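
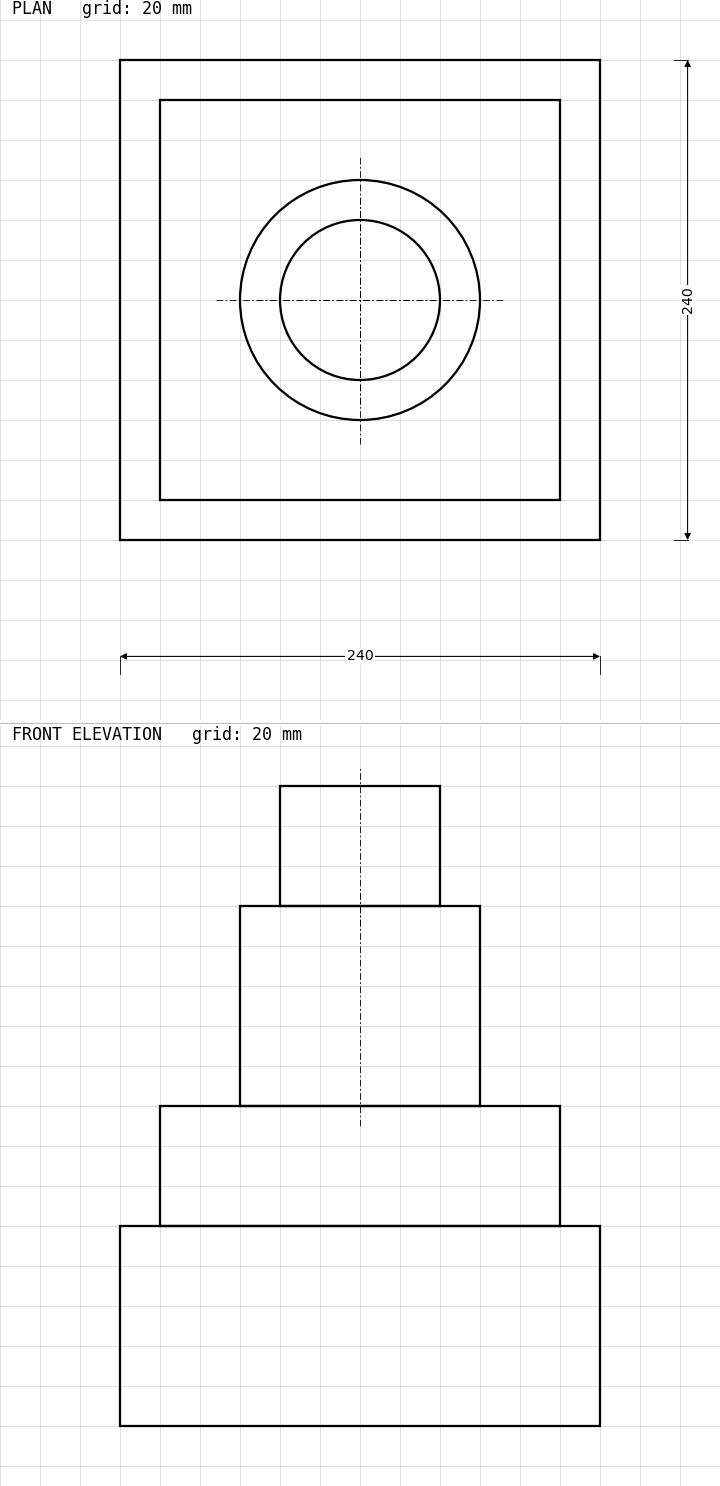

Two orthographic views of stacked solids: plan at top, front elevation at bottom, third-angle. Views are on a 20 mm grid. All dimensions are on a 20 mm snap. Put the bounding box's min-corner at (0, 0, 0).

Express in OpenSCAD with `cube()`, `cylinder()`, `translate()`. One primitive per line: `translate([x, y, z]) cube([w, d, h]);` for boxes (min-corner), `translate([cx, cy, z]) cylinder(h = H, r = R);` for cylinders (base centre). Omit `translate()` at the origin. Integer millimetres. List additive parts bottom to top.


cube([240, 240, 100]);
translate([20, 20, 100]) cube([200, 200, 60]);
translate([120, 120, 160]) cylinder(h = 100, r = 60);
translate([120, 120, 260]) cylinder(h = 60, r = 40);


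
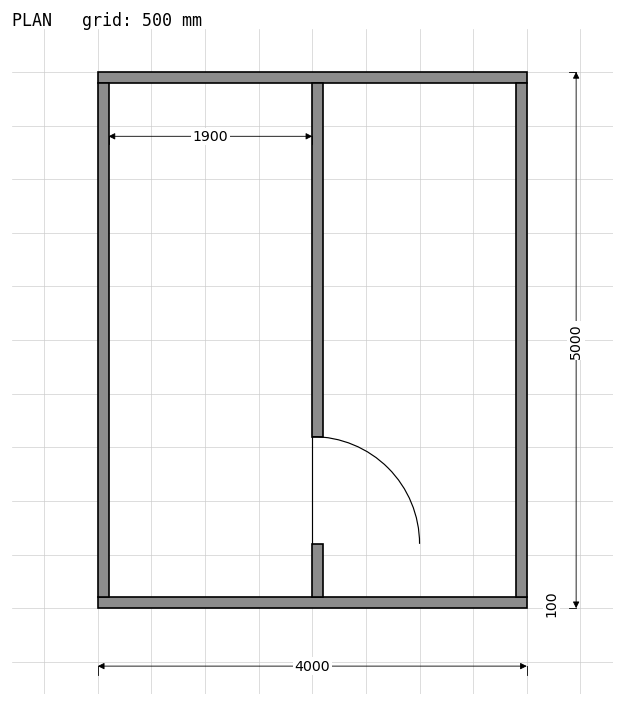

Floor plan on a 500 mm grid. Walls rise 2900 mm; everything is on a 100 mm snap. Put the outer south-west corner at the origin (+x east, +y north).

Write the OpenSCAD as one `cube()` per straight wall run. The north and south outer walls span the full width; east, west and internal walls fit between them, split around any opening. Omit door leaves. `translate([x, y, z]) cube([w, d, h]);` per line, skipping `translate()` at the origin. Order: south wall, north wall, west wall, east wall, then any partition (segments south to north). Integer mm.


cube([4000, 100, 2900]);
translate([0, 4900, 0]) cube([4000, 100, 2900]);
translate([0, 100, 0]) cube([100, 4800, 2900]);
translate([3900, 100, 0]) cube([100, 4800, 2900]);
translate([2000, 100, 0]) cube([100, 500, 2900]);
translate([2000, 1600, 0]) cube([100, 3300, 2900]);


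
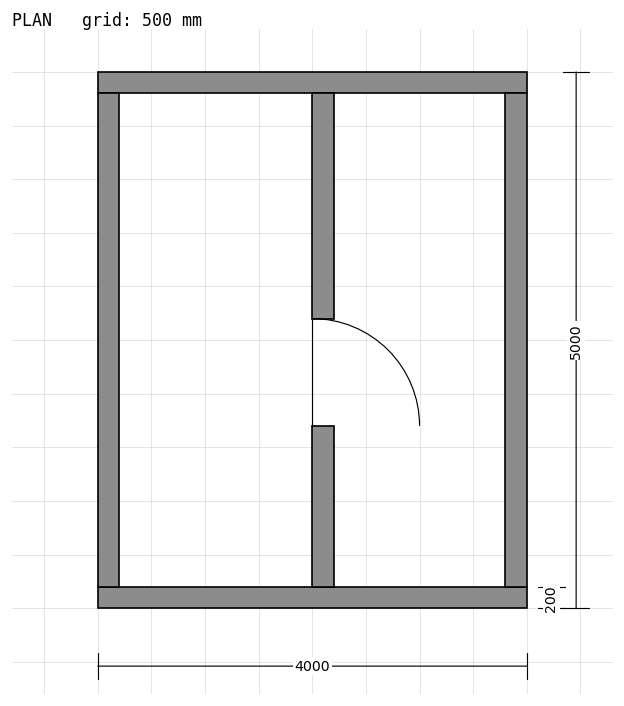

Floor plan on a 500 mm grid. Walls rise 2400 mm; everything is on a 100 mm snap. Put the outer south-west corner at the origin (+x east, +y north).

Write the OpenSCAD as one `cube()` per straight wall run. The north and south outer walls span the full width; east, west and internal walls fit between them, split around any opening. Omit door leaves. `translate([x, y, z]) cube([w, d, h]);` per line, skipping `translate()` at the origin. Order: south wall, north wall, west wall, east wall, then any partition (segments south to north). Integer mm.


cube([4000, 200, 2400]);
translate([0, 4800, 0]) cube([4000, 200, 2400]);
translate([0, 200, 0]) cube([200, 4600, 2400]);
translate([3800, 200, 0]) cube([200, 4600, 2400]);
translate([2000, 200, 0]) cube([200, 1500, 2400]);
translate([2000, 2700, 0]) cube([200, 2100, 2400]);


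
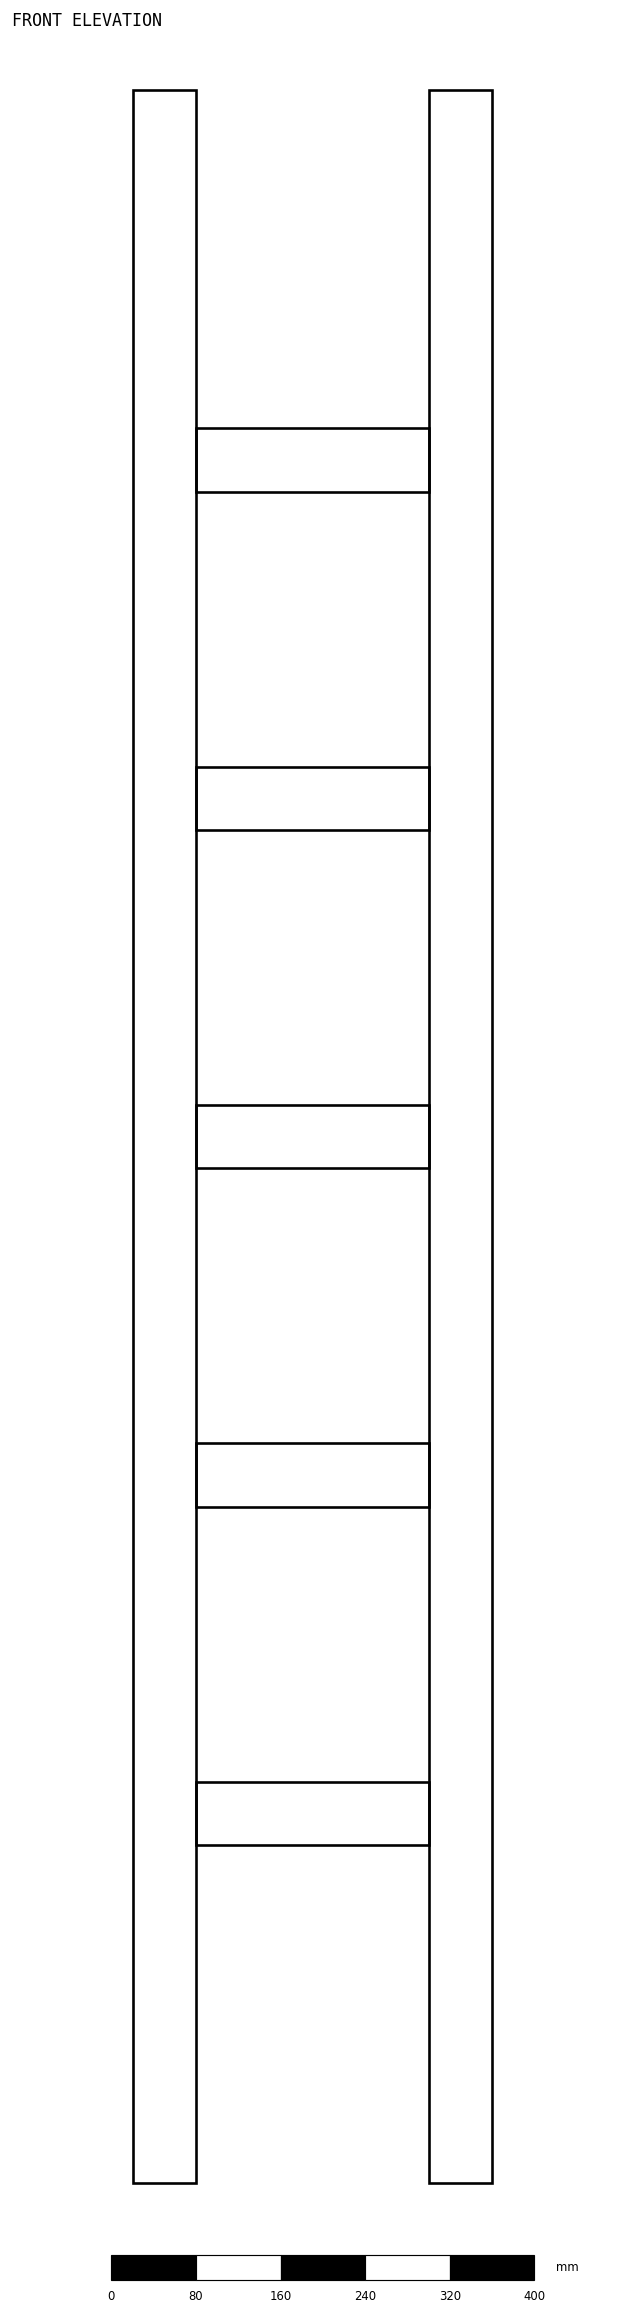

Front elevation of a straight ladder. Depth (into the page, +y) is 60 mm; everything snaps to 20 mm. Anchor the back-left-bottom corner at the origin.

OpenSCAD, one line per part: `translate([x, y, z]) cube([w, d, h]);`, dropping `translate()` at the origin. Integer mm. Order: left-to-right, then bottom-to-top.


cube([60, 60, 1980]);
translate([60, 0, 320]) cube([220, 60, 60]);
translate([60, 0, 640]) cube([220, 60, 60]);
translate([60, 0, 960]) cube([220, 60, 60]);
translate([60, 0, 1280]) cube([220, 60, 60]);
translate([60, 0, 1600]) cube([220, 60, 60]);
translate([280, 0, 0]) cube([60, 60, 1980]);


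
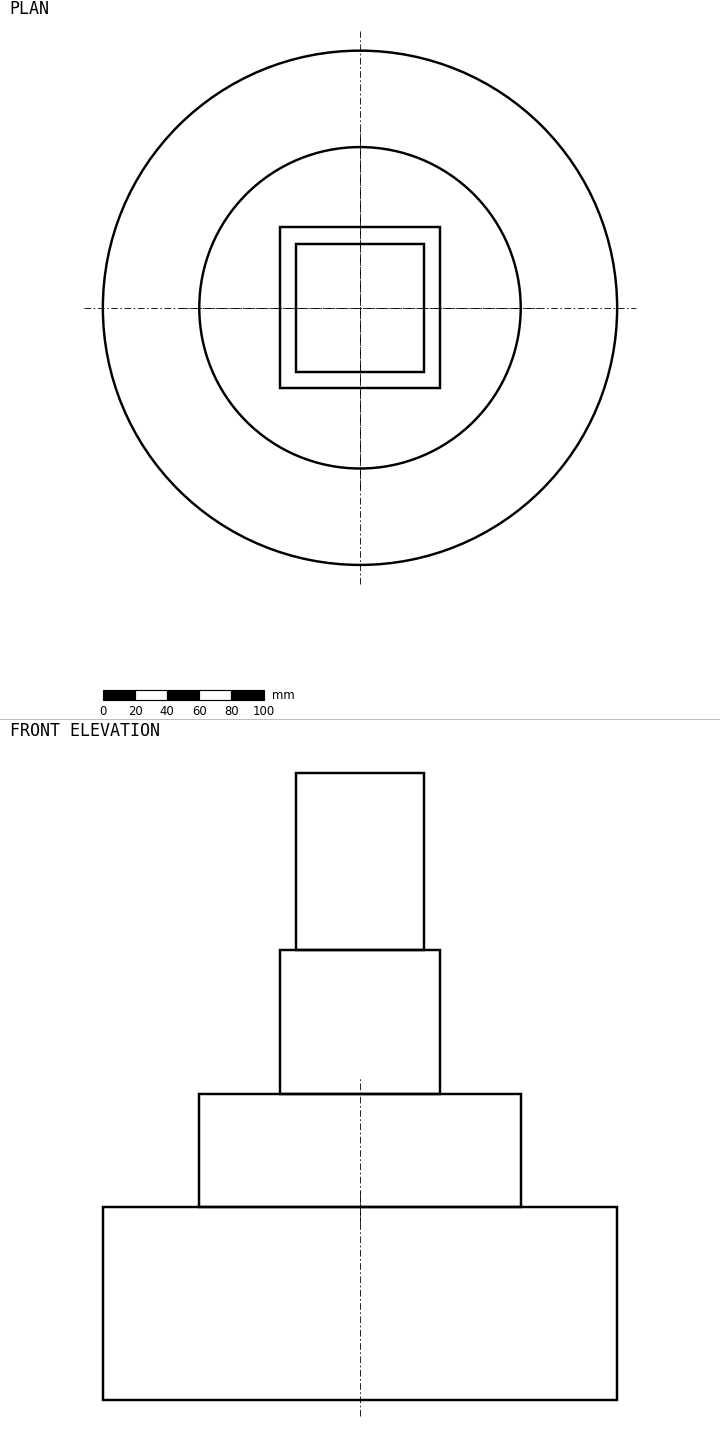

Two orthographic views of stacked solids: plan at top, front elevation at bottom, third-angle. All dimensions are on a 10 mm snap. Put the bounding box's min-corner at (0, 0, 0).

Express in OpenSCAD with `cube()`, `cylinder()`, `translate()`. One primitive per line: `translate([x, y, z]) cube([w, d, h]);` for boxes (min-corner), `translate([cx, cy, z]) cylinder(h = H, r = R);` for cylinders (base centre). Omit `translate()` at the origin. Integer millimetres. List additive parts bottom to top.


translate([160, 160, 0]) cylinder(h = 120, r = 160);
translate([160, 160, 120]) cylinder(h = 70, r = 100);
translate([110, 110, 190]) cube([100, 100, 90]);
translate([120, 120, 280]) cube([80, 80, 110]);


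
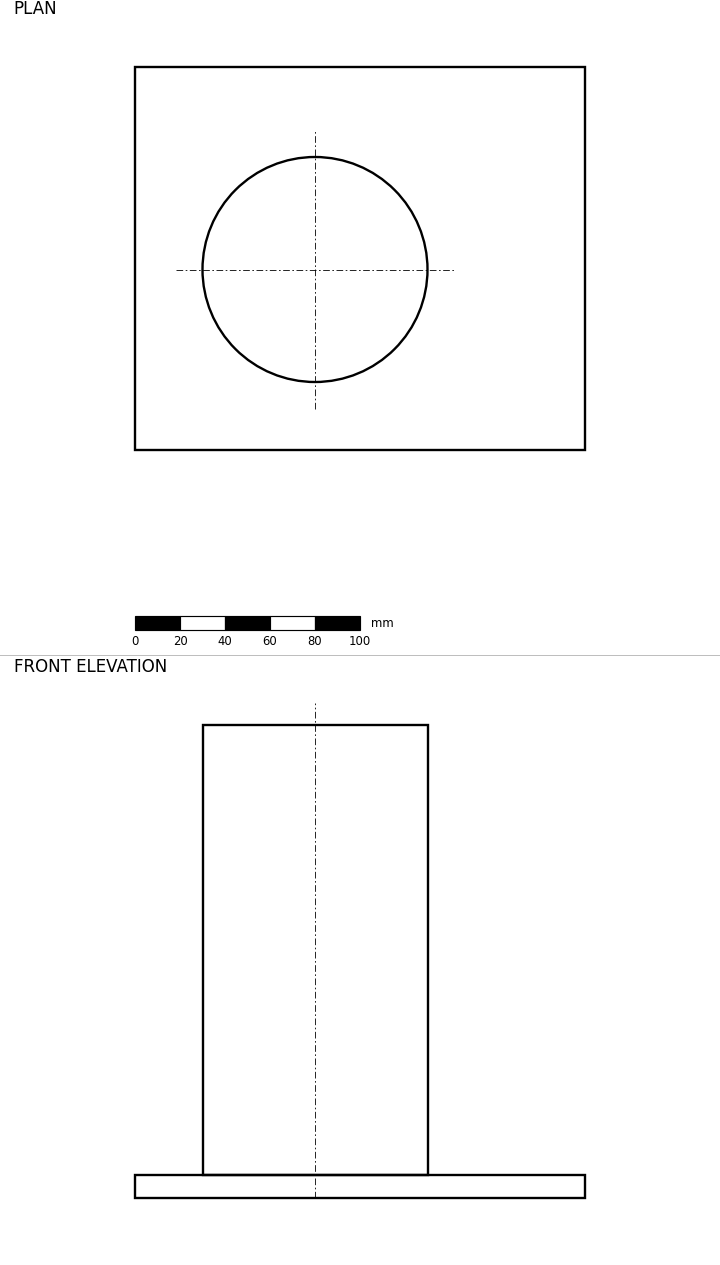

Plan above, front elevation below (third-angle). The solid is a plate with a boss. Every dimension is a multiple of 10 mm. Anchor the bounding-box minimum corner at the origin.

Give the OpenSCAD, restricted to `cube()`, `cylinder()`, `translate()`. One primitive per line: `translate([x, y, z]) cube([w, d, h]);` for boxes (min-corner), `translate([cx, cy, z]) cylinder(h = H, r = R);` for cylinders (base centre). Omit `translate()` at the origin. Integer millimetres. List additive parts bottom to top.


cube([200, 170, 10]);
translate([80, 80, 10]) cylinder(h = 200, r = 50);


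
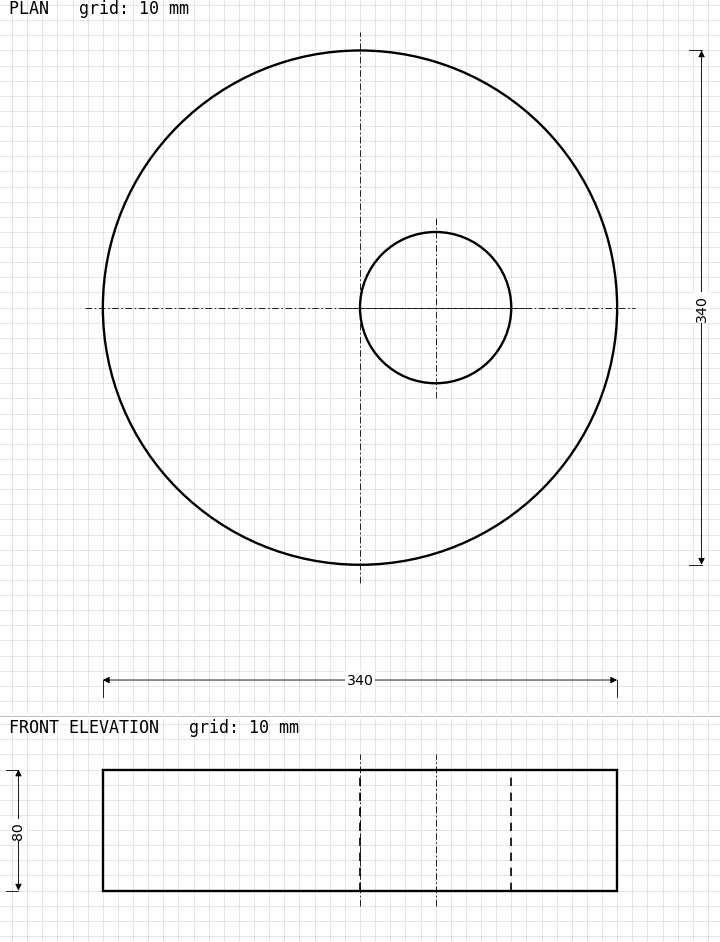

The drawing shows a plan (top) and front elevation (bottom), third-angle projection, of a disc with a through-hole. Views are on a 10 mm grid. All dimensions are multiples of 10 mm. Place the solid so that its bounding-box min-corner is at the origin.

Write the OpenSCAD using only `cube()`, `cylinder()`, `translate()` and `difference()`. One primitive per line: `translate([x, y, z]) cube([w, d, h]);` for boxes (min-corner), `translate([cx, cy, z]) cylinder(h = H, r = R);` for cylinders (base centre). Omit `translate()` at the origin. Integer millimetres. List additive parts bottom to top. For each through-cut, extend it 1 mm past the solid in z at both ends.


difference() {
  translate([170, 170, 0]) cylinder(h = 80, r = 170);
  translate([220, 170, -1]) cylinder(h = 82, r = 50);
}


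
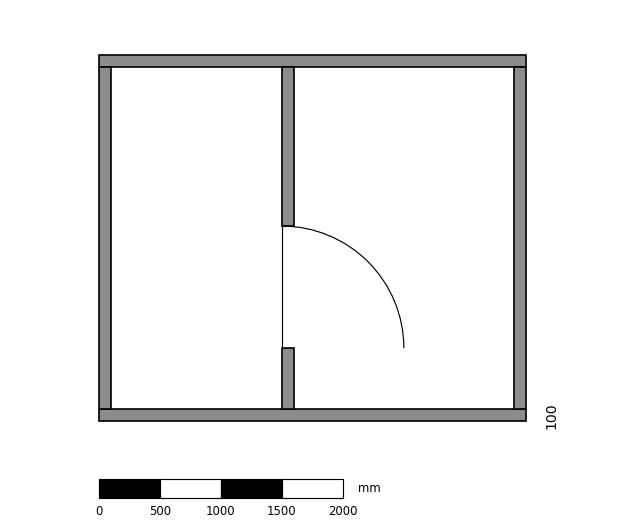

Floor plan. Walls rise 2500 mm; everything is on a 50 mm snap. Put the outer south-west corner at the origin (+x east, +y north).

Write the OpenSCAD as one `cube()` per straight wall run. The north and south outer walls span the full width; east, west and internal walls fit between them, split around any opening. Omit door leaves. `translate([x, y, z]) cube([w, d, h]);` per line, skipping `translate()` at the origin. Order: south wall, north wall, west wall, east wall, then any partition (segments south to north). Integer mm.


cube([3500, 100, 2500]);
translate([0, 2900, 0]) cube([3500, 100, 2500]);
translate([0, 100, 0]) cube([100, 2800, 2500]);
translate([3400, 100, 0]) cube([100, 2800, 2500]);
translate([1500, 100, 0]) cube([100, 500, 2500]);
translate([1500, 1600, 0]) cube([100, 1300, 2500]);


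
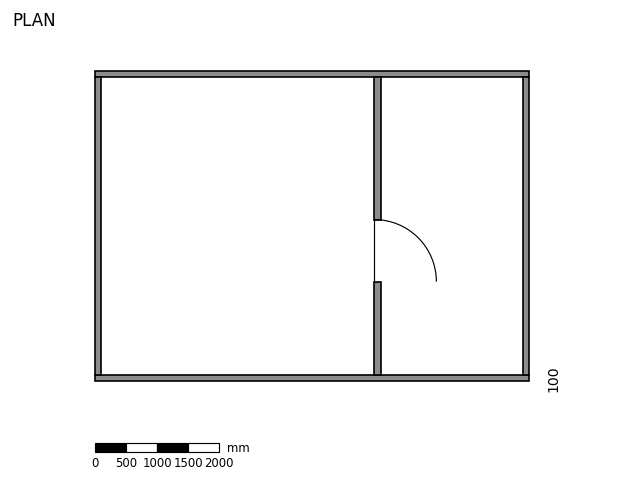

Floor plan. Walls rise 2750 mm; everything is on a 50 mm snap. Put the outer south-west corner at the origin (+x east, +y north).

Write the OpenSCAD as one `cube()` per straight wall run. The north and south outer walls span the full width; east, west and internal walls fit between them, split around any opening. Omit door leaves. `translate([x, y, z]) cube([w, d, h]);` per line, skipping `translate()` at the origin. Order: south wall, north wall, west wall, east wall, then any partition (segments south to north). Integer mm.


cube([7000, 100, 2750]);
translate([0, 4900, 0]) cube([7000, 100, 2750]);
translate([0, 100, 0]) cube([100, 4800, 2750]);
translate([6900, 100, 0]) cube([100, 4800, 2750]);
translate([4500, 100, 0]) cube([100, 1500, 2750]);
translate([4500, 2600, 0]) cube([100, 2300, 2750]);


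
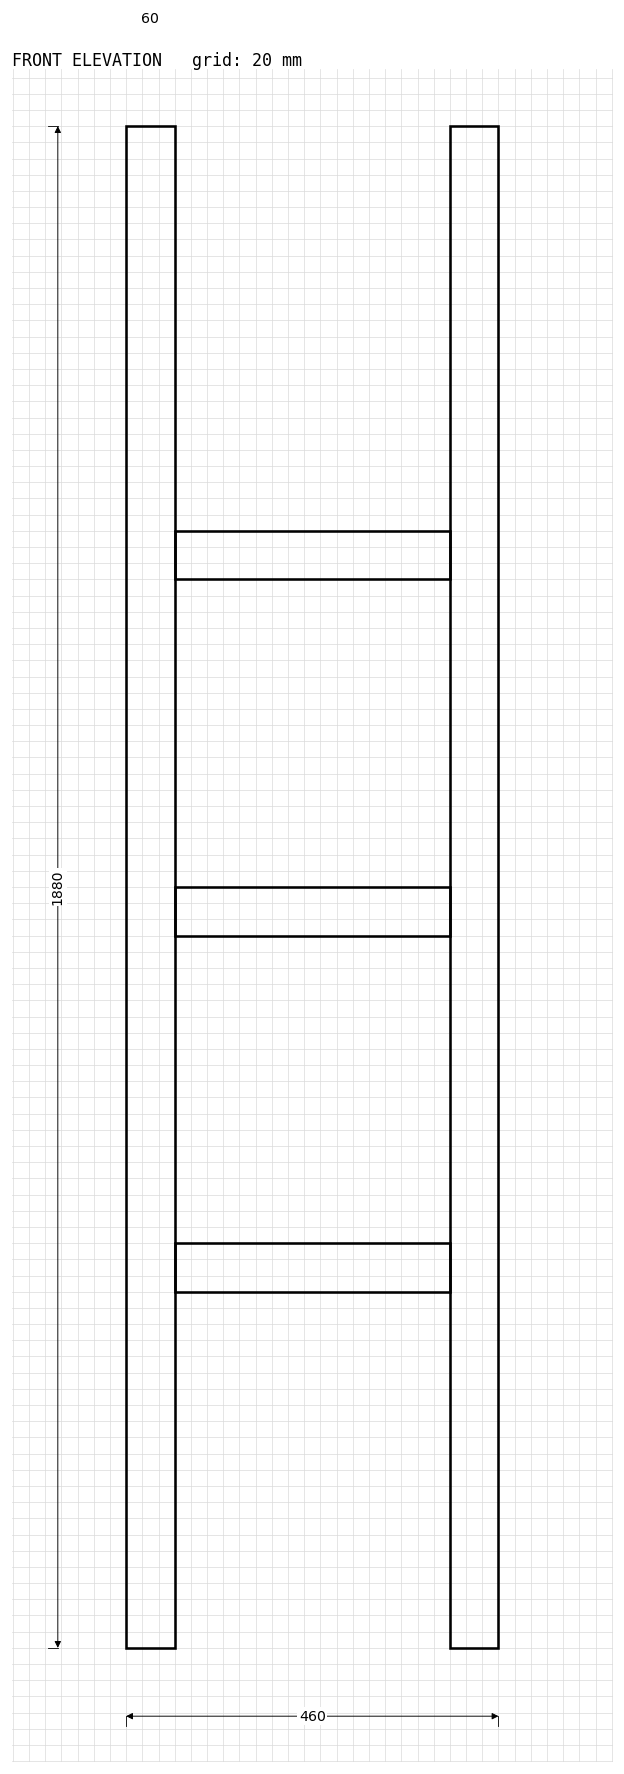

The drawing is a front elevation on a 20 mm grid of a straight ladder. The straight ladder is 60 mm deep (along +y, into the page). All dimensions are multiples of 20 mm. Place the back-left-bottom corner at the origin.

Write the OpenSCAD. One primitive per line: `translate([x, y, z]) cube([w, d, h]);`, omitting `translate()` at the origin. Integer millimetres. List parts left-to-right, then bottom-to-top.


cube([60, 60, 1880]);
translate([60, 0, 440]) cube([340, 60, 60]);
translate([60, 0, 880]) cube([340, 60, 60]);
translate([60, 0, 1320]) cube([340, 60, 60]);
translate([400, 0, 0]) cube([60, 60, 1880]);


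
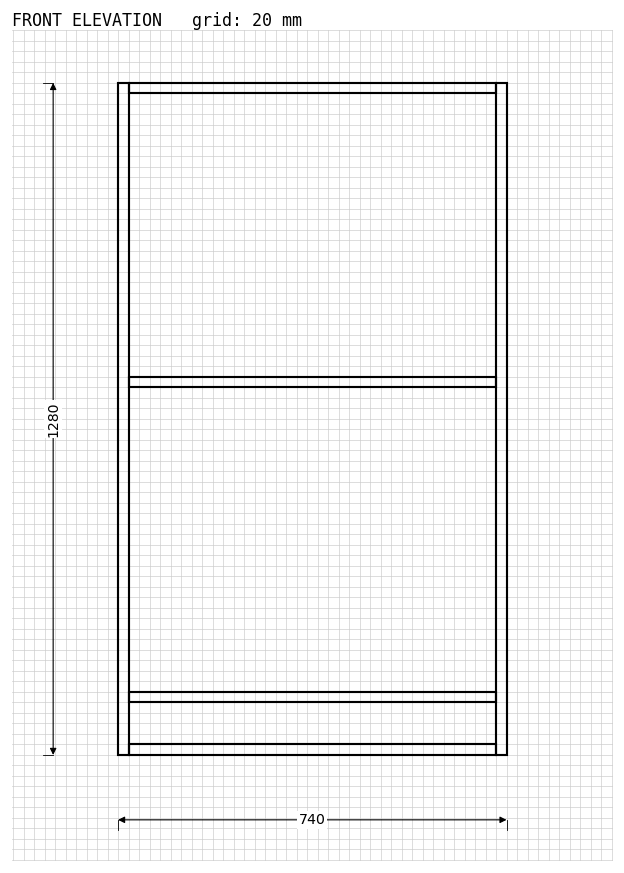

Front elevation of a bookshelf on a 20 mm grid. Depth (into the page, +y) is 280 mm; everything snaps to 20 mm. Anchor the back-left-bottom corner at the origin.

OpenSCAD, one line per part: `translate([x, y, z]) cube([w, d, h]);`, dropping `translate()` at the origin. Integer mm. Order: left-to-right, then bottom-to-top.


cube([20, 280, 1280]);
translate([20, 0, 0]) cube([700, 280, 20]);
translate([20, 0, 100]) cube([700, 280, 20]);
translate([20, 0, 700]) cube([700, 280, 20]);
translate([20, 0, 1260]) cube([700, 280, 20]);
translate([720, 0, 0]) cube([20, 280, 1280]);


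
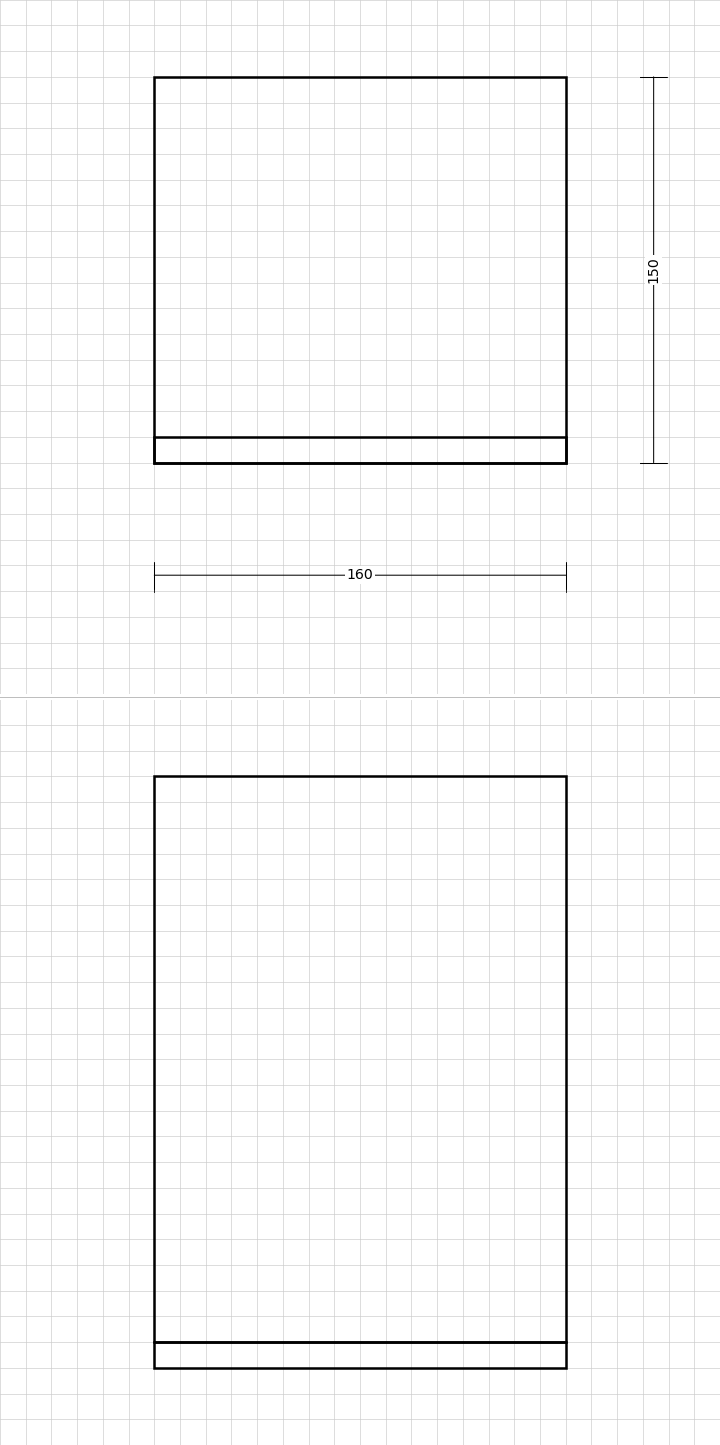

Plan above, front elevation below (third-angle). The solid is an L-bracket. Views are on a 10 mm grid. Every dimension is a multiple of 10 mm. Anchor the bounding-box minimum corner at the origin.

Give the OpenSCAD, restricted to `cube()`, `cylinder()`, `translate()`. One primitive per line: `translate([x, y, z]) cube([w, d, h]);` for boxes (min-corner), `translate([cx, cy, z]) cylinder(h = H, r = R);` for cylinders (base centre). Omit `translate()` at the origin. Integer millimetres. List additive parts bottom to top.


cube([160, 150, 10]);
translate([0, 0, 10]) cube([160, 10, 220]);


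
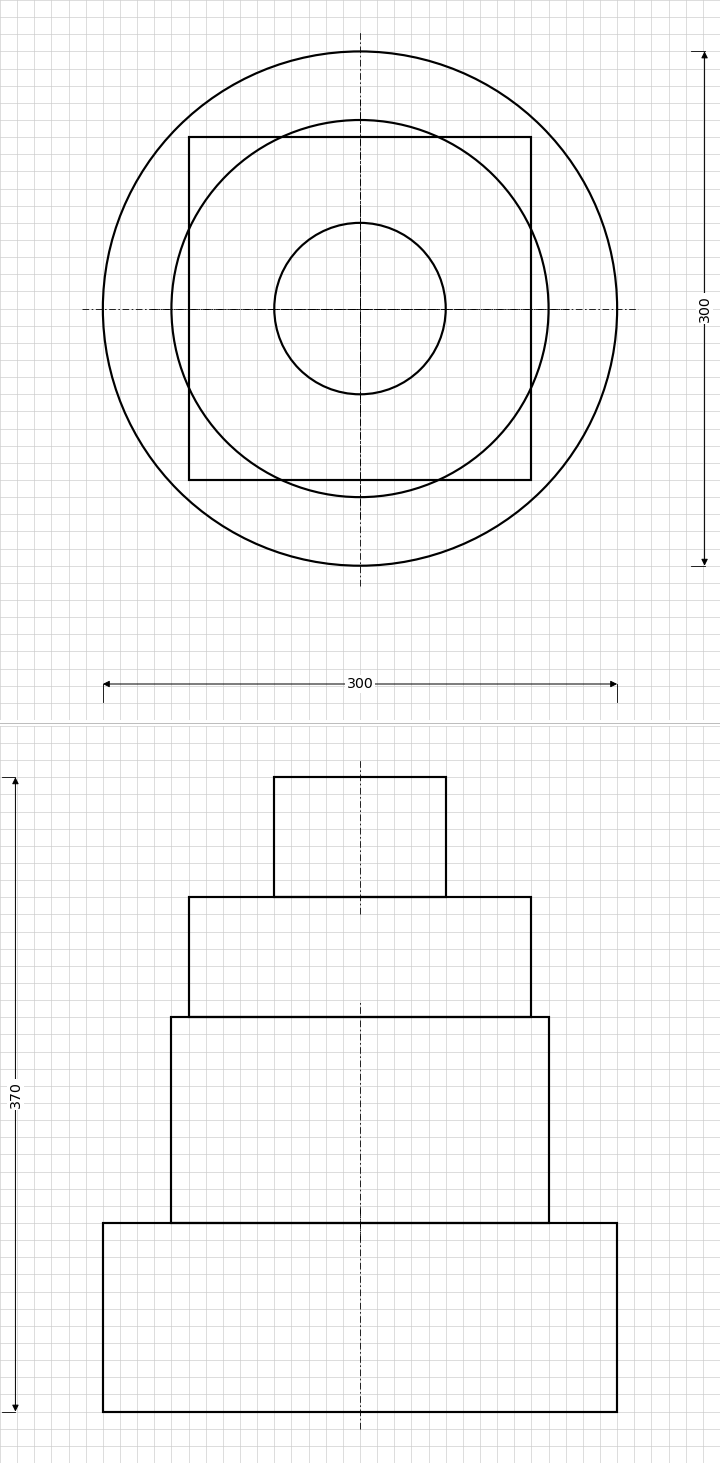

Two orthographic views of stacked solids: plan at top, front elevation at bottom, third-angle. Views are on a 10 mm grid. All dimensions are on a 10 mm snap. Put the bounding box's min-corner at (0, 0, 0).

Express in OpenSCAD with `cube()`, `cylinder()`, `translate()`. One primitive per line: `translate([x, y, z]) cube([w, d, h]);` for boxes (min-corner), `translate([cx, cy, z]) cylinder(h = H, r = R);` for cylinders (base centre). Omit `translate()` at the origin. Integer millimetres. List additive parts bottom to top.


translate([150, 150, 0]) cylinder(h = 110, r = 150);
translate([150, 150, 110]) cylinder(h = 120, r = 110);
translate([50, 50, 230]) cube([200, 200, 70]);
translate([150, 150, 300]) cylinder(h = 70, r = 50);


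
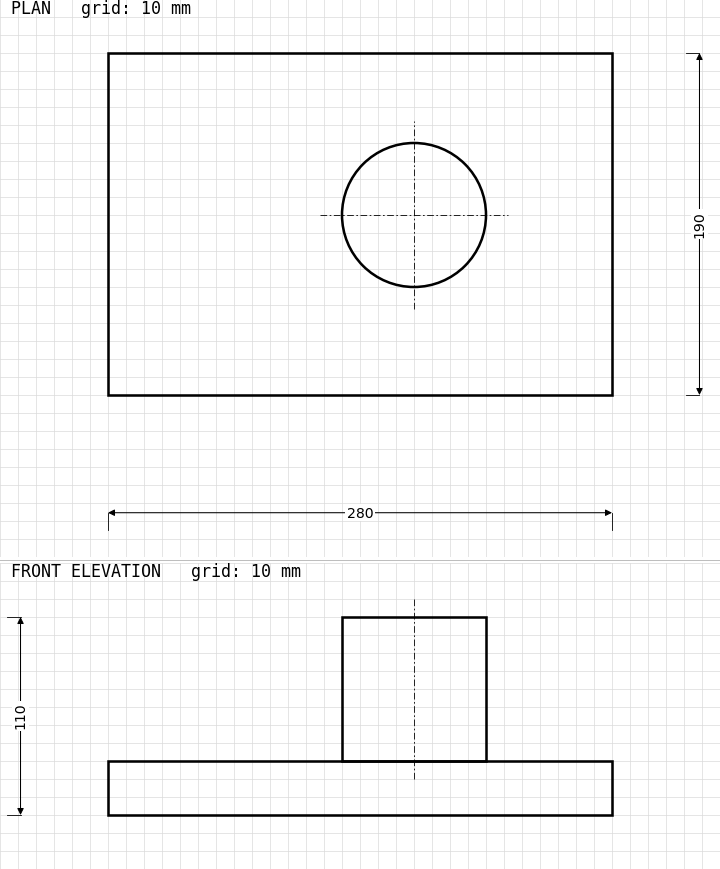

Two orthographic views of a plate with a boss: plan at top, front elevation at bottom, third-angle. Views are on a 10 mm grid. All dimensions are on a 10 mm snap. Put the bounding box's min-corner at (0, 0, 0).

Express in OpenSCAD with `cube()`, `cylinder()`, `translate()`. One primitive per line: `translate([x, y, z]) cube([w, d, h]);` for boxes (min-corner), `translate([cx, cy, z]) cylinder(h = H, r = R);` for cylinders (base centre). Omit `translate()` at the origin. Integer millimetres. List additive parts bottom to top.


cube([280, 190, 30]);
translate([170, 100, 30]) cylinder(h = 80, r = 40);


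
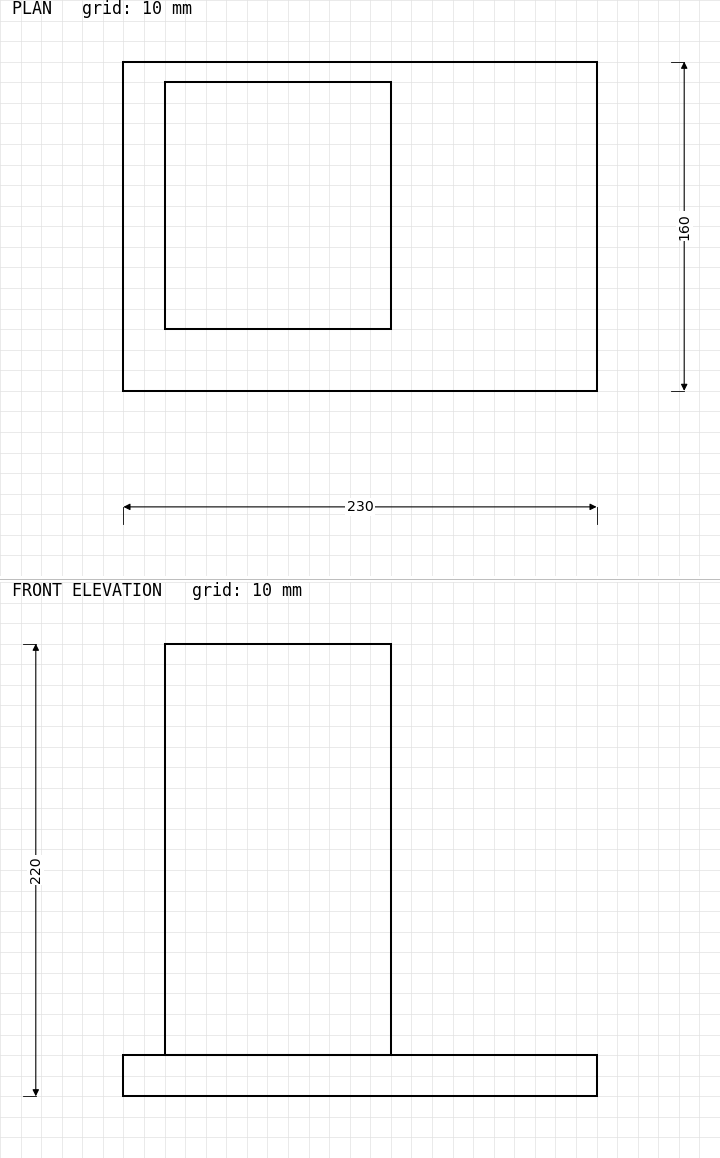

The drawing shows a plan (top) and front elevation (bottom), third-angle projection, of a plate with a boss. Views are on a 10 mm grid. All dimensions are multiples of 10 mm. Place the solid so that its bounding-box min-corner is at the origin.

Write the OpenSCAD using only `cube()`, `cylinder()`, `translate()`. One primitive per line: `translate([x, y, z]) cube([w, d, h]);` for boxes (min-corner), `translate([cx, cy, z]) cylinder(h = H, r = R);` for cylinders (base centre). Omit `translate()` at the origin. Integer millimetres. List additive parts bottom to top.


cube([230, 160, 20]);
translate([20, 30, 20]) cube([110, 120, 200]);


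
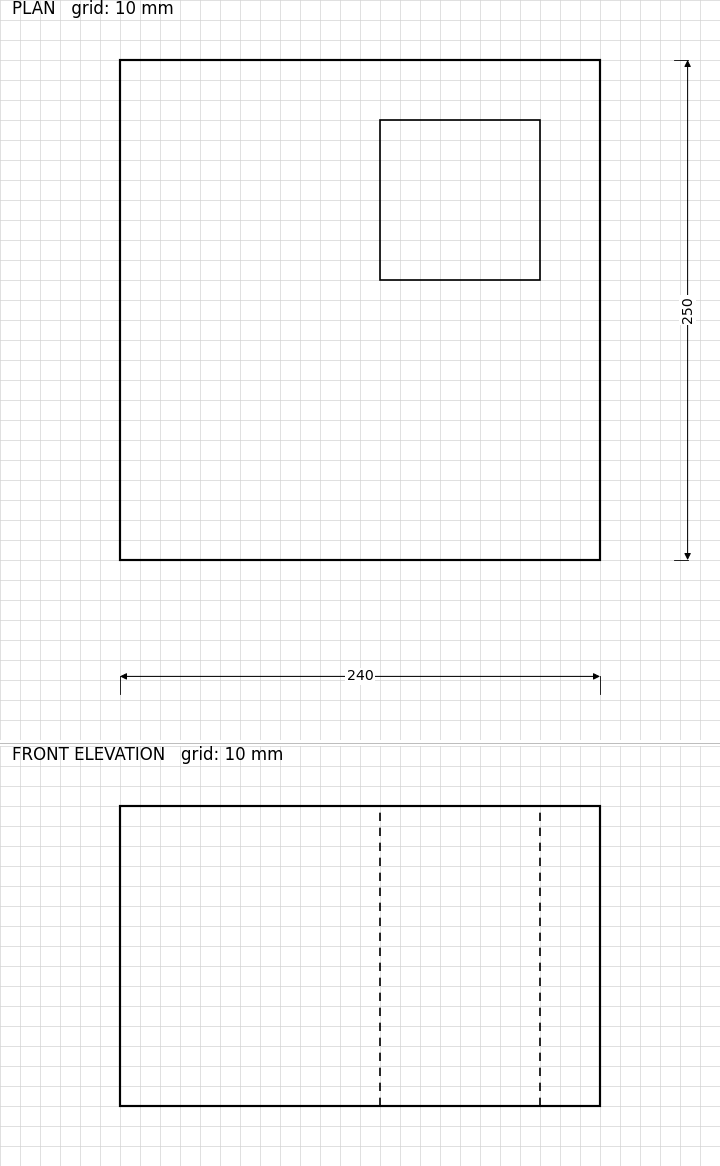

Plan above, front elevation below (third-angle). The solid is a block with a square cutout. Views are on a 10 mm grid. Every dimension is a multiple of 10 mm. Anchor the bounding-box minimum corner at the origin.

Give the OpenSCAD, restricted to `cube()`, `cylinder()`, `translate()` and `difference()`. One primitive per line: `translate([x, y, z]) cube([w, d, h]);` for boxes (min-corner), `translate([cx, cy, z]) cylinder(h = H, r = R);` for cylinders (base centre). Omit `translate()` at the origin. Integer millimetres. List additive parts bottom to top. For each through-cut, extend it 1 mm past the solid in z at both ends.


difference() {
  cube([240, 250, 150]);
  translate([130, 140, -1]) cube([80, 80, 152]);
}


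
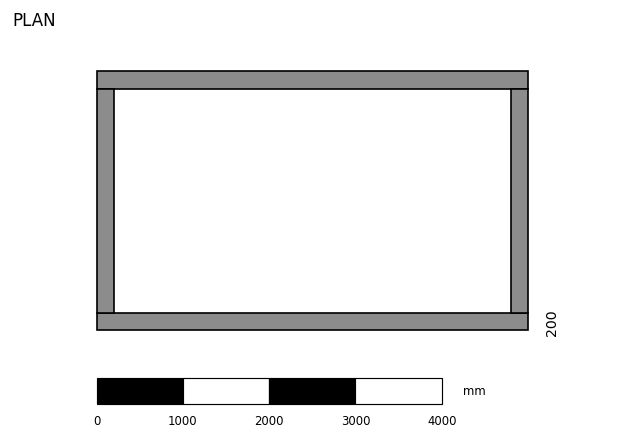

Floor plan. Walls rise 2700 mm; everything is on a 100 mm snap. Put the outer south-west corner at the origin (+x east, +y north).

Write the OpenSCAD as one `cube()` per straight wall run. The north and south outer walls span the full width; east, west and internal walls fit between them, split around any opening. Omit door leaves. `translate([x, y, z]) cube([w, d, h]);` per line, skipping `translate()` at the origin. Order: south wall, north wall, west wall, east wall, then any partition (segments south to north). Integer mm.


cube([5000, 200, 2700]);
translate([0, 2800, 0]) cube([5000, 200, 2700]);
translate([0, 200, 0]) cube([200, 2600, 2700]);
translate([4800, 200, 0]) cube([200, 2600, 2700]);


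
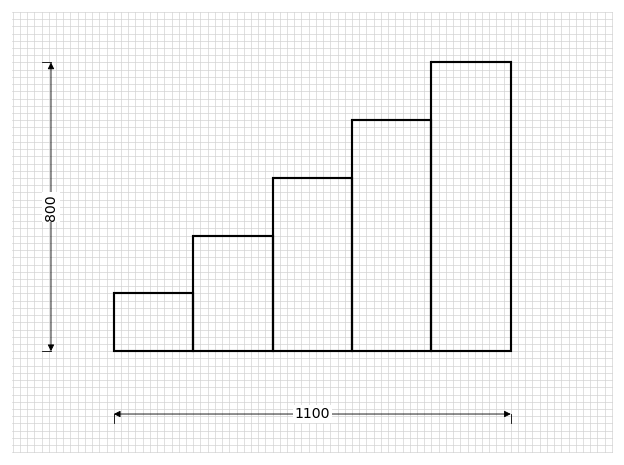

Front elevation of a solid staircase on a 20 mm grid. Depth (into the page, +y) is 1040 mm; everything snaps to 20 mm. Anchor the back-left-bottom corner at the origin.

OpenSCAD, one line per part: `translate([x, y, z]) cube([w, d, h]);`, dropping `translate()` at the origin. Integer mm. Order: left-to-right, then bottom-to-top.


cube([220, 1040, 160]);
translate([220, 0, 0]) cube([220, 1040, 320]);
translate([440, 0, 0]) cube([220, 1040, 480]);
translate([660, 0, 0]) cube([220, 1040, 640]);
translate([880, 0, 0]) cube([220, 1040, 800]);


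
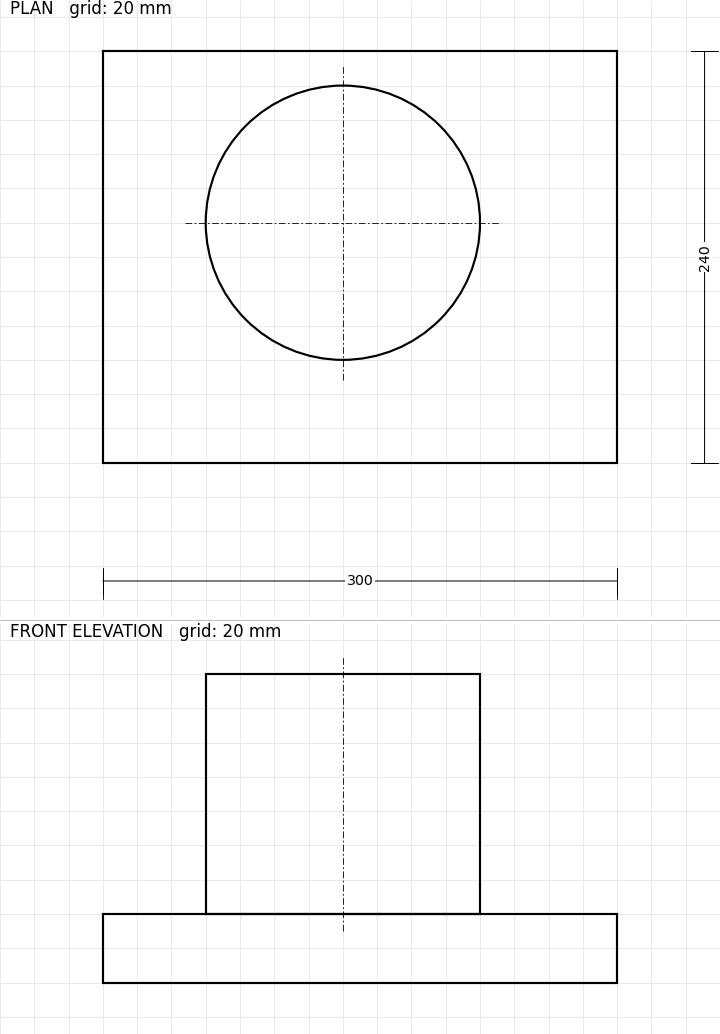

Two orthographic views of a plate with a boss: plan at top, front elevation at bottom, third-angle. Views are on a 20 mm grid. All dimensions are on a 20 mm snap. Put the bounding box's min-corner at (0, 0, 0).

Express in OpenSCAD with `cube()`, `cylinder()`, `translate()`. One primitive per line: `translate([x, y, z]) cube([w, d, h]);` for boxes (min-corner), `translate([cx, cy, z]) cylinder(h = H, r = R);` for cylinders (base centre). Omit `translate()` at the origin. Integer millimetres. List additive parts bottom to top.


cube([300, 240, 40]);
translate([140, 140, 40]) cylinder(h = 140, r = 80);


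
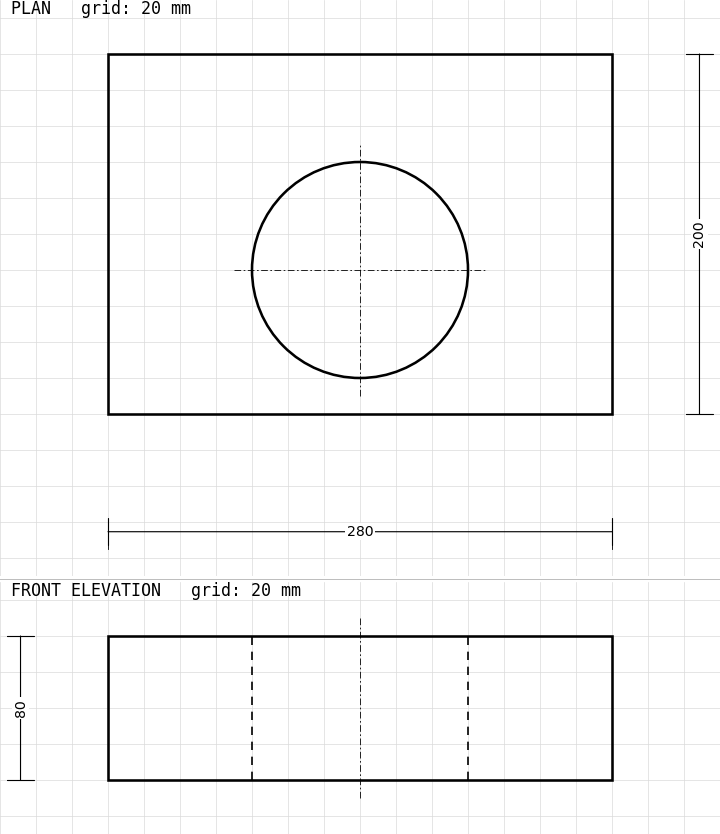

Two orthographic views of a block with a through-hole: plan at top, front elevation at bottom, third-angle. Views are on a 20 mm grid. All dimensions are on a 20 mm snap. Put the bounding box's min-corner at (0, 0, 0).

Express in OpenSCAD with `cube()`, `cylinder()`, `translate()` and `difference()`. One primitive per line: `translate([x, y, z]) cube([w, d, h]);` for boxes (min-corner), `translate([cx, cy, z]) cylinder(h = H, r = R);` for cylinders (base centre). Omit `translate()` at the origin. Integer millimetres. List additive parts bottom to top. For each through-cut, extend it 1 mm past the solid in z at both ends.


difference() {
  cube([280, 200, 80]);
  translate([140, 80, -1]) cylinder(h = 82, r = 60);
}


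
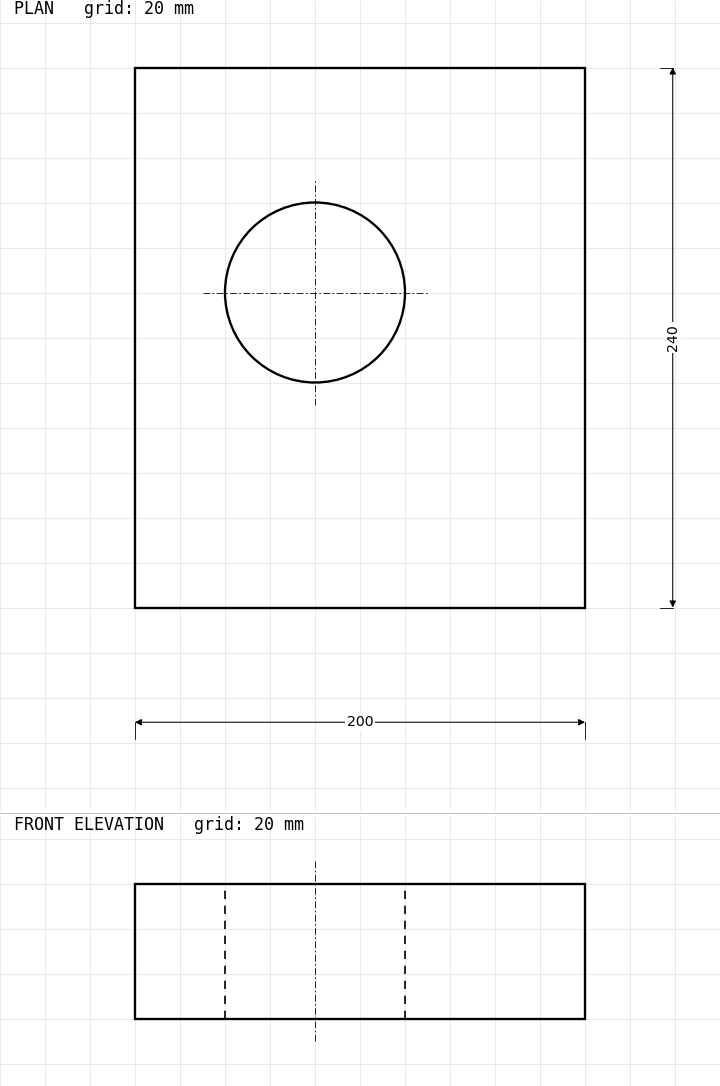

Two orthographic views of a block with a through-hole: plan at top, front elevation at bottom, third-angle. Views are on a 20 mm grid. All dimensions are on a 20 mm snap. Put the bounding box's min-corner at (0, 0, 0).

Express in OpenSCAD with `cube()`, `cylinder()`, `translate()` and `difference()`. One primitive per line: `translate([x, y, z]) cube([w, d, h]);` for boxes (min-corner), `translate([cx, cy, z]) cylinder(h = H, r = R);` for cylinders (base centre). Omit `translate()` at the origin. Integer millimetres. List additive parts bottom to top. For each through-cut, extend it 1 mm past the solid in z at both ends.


difference() {
  cube([200, 240, 60]);
  translate([80, 140, -1]) cylinder(h = 62, r = 40);
}


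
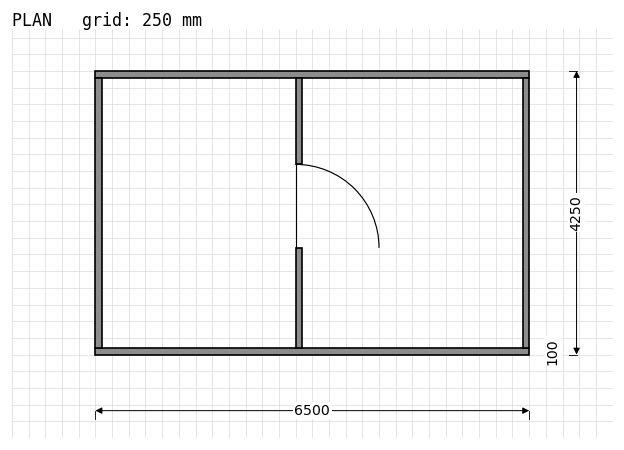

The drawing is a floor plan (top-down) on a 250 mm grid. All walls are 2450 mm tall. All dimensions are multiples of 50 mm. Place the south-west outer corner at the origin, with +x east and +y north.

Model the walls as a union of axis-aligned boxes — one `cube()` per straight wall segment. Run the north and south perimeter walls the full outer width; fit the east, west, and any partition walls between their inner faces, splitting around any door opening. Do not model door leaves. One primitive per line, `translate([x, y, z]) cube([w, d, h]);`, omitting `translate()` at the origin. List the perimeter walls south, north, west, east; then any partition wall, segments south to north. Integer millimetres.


cube([6500, 100, 2450]);
translate([0, 4150, 0]) cube([6500, 100, 2450]);
translate([0, 100, 0]) cube([100, 4050, 2450]);
translate([6400, 100, 0]) cube([100, 4050, 2450]);
translate([3000, 100, 0]) cube([100, 1500, 2450]);
translate([3000, 2850, 0]) cube([100, 1300, 2450]);


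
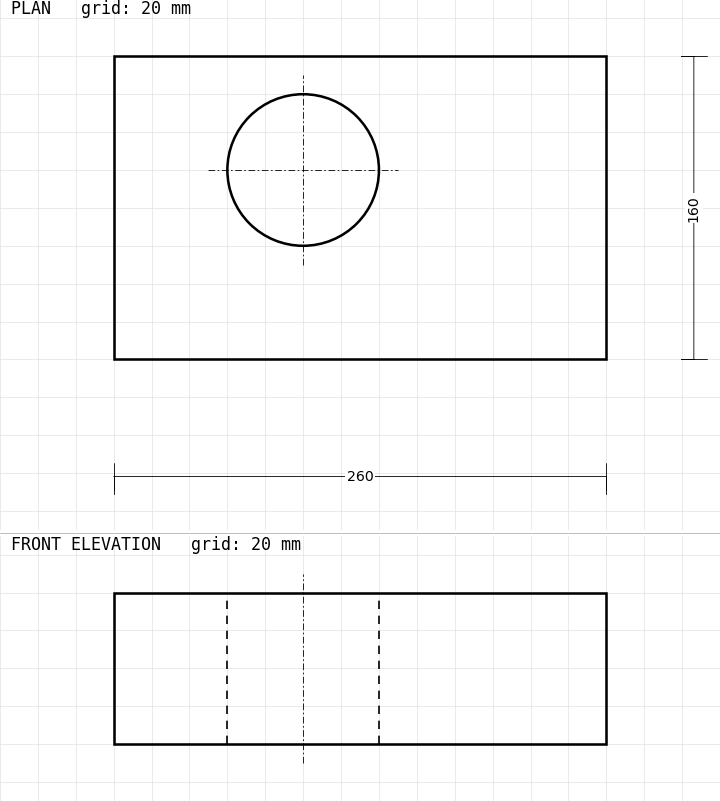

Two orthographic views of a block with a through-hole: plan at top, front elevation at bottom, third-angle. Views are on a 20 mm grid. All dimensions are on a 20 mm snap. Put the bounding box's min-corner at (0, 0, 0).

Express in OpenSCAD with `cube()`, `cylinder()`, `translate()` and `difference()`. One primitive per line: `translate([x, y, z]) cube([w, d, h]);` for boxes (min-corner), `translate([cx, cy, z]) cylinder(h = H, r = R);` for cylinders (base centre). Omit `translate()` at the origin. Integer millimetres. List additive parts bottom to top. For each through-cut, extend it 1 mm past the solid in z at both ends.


difference() {
  cube([260, 160, 80]);
  translate([100, 100, -1]) cylinder(h = 82, r = 40);
}


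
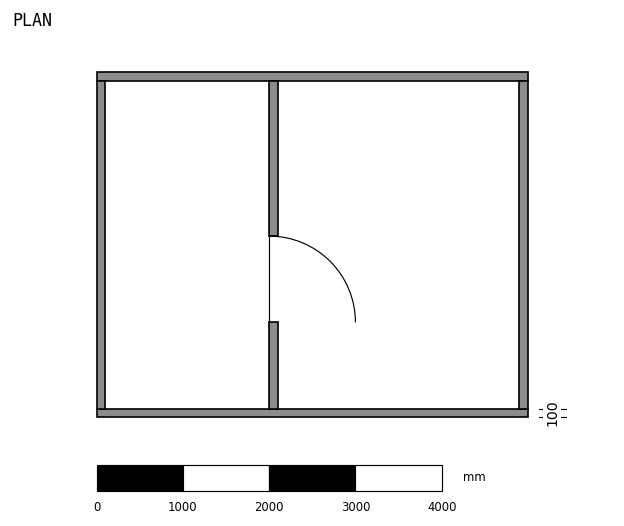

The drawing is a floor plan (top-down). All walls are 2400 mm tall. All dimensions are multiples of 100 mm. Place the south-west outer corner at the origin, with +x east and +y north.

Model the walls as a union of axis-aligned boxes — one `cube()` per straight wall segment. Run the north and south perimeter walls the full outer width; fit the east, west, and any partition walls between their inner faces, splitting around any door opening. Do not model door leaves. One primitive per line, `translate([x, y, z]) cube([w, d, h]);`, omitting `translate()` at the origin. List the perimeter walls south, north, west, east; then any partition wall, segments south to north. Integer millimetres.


cube([5000, 100, 2400]);
translate([0, 3900, 0]) cube([5000, 100, 2400]);
translate([0, 100, 0]) cube([100, 3800, 2400]);
translate([4900, 100, 0]) cube([100, 3800, 2400]);
translate([2000, 100, 0]) cube([100, 1000, 2400]);
translate([2000, 2100, 0]) cube([100, 1800, 2400]);


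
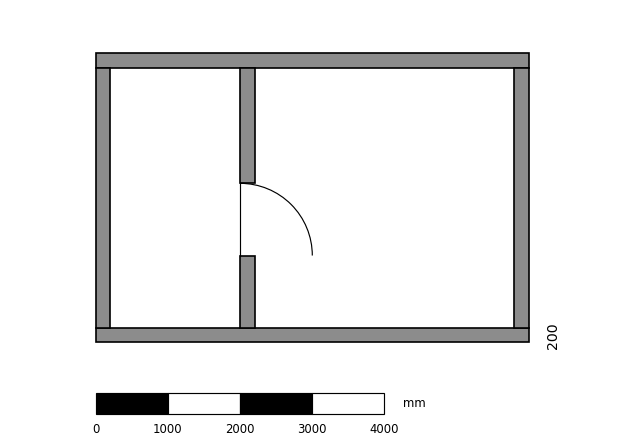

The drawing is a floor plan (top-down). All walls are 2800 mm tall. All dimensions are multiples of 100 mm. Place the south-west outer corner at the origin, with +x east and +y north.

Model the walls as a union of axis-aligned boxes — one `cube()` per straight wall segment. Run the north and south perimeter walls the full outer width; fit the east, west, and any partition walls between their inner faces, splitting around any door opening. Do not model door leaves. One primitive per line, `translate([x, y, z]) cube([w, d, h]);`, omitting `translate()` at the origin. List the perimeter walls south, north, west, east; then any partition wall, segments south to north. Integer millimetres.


cube([6000, 200, 2800]);
translate([0, 3800, 0]) cube([6000, 200, 2800]);
translate([0, 200, 0]) cube([200, 3600, 2800]);
translate([5800, 200, 0]) cube([200, 3600, 2800]);
translate([2000, 200, 0]) cube([200, 1000, 2800]);
translate([2000, 2200, 0]) cube([200, 1600, 2800]);


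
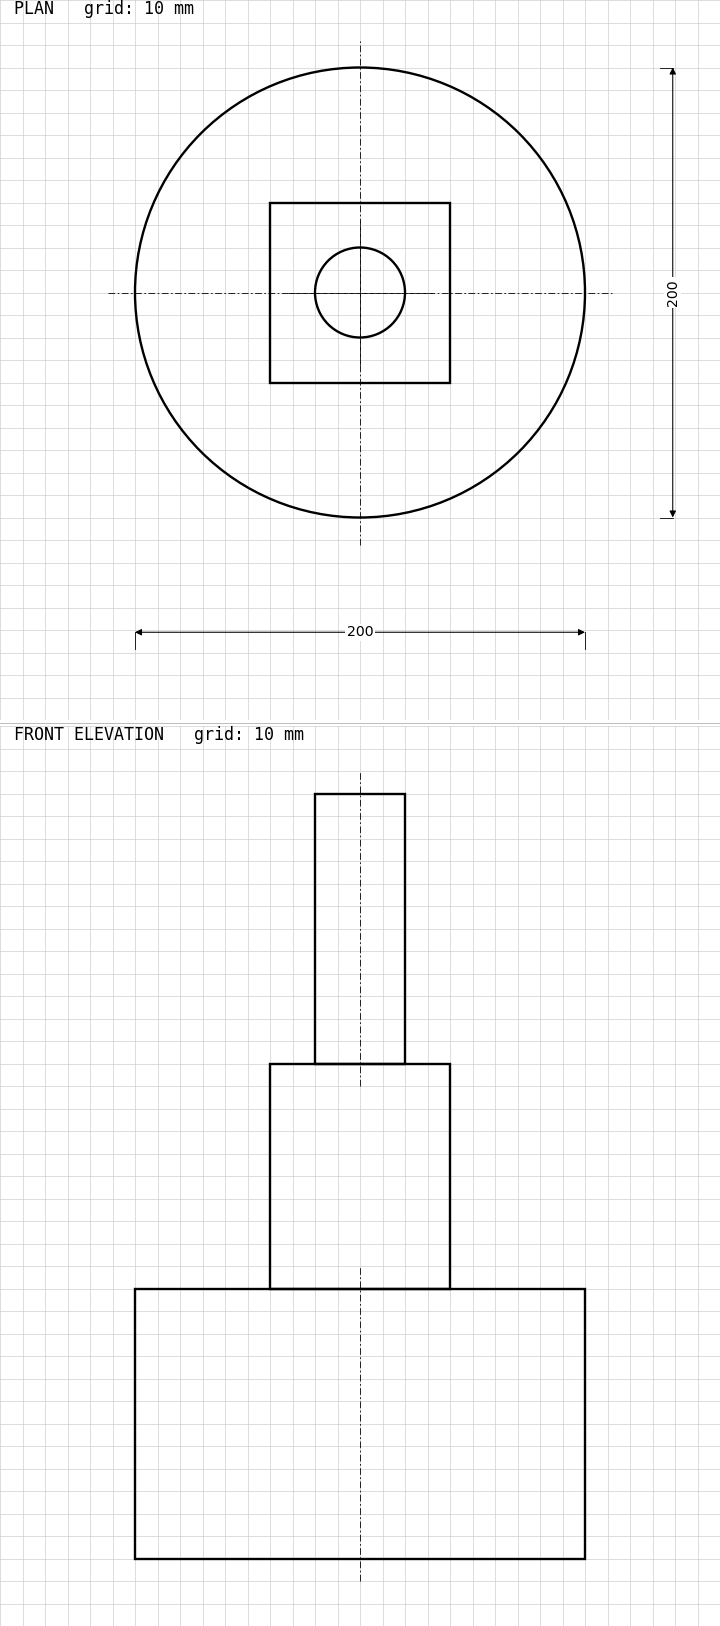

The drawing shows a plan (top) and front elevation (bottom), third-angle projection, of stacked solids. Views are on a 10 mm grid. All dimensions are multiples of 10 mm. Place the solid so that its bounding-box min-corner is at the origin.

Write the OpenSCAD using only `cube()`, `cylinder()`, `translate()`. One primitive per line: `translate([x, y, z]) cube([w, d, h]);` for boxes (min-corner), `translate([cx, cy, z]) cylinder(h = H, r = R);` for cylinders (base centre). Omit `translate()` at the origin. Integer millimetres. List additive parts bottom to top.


translate([100, 100, 0]) cylinder(h = 120, r = 100);
translate([60, 60, 120]) cube([80, 80, 100]);
translate([100, 100, 220]) cylinder(h = 120, r = 20);


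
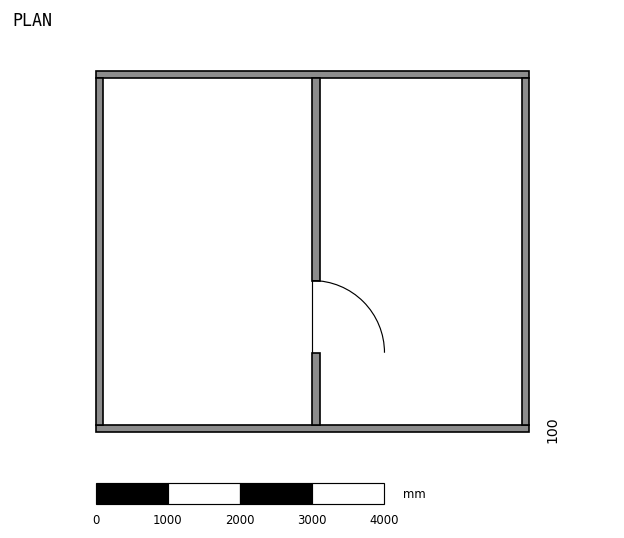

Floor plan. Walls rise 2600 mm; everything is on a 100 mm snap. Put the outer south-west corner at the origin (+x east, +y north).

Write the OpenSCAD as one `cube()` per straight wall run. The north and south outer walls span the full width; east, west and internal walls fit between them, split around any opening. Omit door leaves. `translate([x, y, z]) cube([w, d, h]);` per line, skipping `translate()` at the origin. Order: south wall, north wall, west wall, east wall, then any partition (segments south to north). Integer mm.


cube([6000, 100, 2600]);
translate([0, 4900, 0]) cube([6000, 100, 2600]);
translate([0, 100, 0]) cube([100, 4800, 2600]);
translate([5900, 100, 0]) cube([100, 4800, 2600]);
translate([3000, 100, 0]) cube([100, 1000, 2600]);
translate([3000, 2100, 0]) cube([100, 2800, 2600]);


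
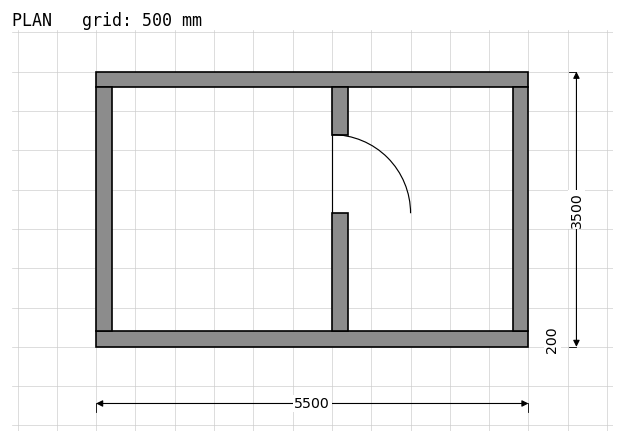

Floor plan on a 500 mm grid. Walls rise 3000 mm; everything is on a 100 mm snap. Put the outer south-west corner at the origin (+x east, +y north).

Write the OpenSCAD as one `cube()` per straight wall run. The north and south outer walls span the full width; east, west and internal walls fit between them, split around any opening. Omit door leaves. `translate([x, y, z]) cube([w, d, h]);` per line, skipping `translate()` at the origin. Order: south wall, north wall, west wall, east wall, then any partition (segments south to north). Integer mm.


cube([5500, 200, 3000]);
translate([0, 3300, 0]) cube([5500, 200, 3000]);
translate([0, 200, 0]) cube([200, 3100, 3000]);
translate([5300, 200, 0]) cube([200, 3100, 3000]);
translate([3000, 200, 0]) cube([200, 1500, 3000]);
translate([3000, 2700, 0]) cube([200, 600, 3000]);


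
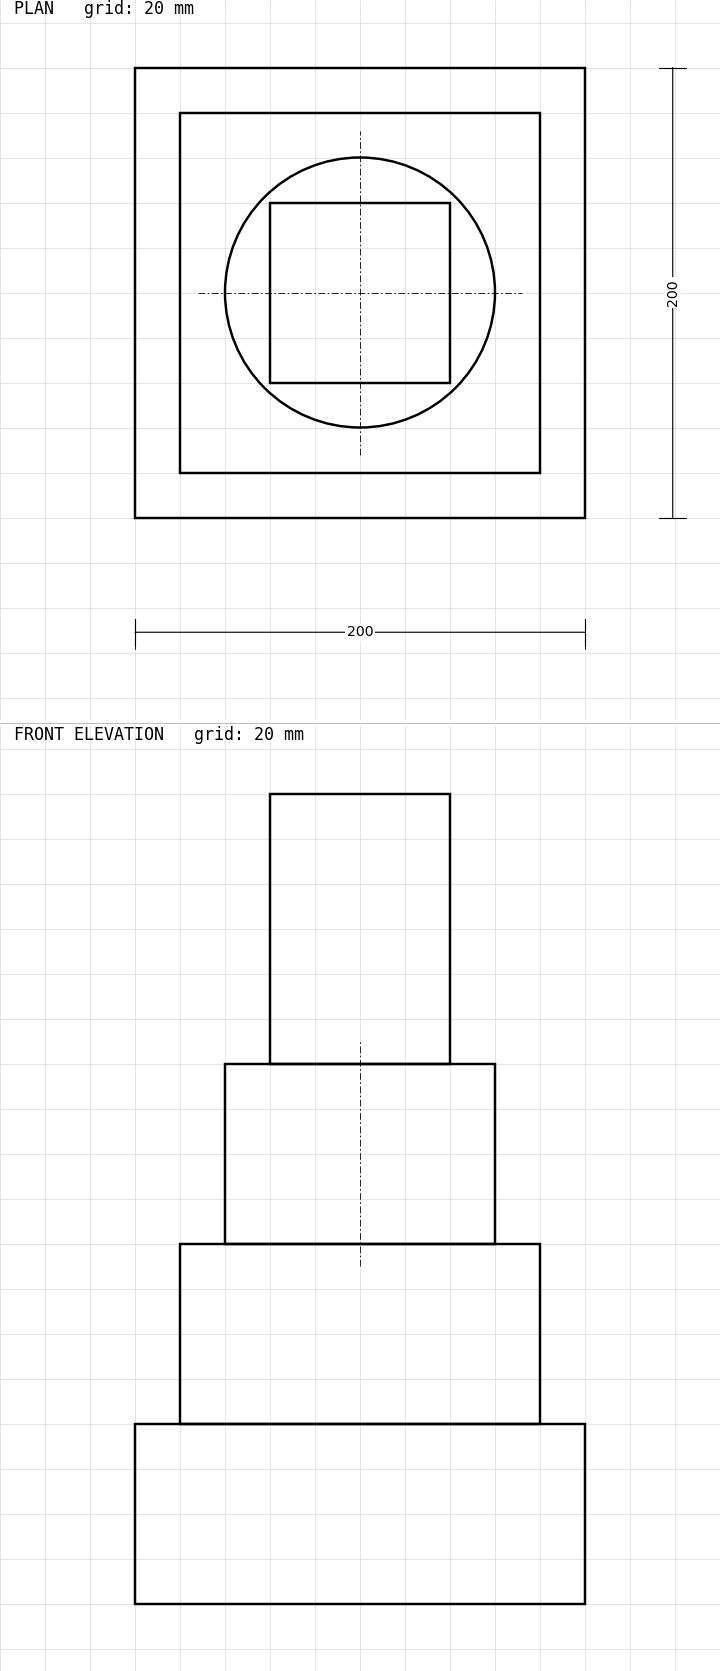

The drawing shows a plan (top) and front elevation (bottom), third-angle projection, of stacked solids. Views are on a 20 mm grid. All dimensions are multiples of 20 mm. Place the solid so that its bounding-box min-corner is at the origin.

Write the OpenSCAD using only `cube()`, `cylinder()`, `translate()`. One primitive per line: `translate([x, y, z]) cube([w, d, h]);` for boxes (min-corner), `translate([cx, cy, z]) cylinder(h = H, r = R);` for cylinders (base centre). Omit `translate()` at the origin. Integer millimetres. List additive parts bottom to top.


cube([200, 200, 80]);
translate([20, 20, 80]) cube([160, 160, 80]);
translate([100, 100, 160]) cylinder(h = 80, r = 60);
translate([60, 60, 240]) cube([80, 80, 120]);


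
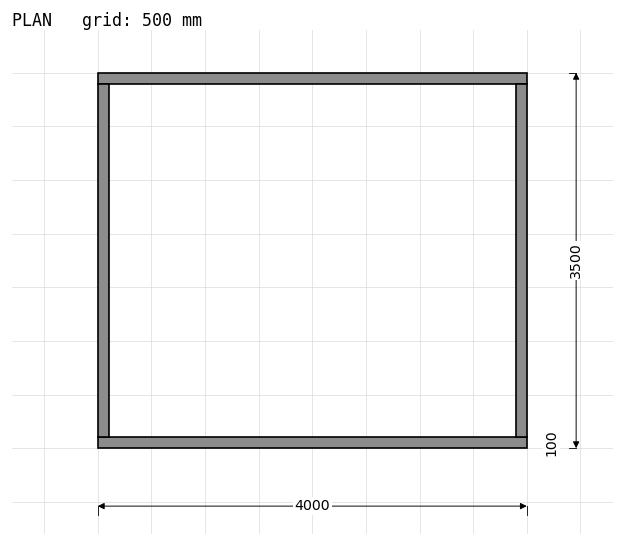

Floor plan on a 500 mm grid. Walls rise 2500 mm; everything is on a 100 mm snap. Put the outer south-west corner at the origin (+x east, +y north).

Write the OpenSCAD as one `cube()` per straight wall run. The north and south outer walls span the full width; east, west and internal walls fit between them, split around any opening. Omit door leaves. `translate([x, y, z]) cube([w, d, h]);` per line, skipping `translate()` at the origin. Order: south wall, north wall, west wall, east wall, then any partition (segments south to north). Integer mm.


cube([4000, 100, 2500]);
translate([0, 3400, 0]) cube([4000, 100, 2500]);
translate([0, 100, 0]) cube([100, 3300, 2500]);
translate([3900, 100, 0]) cube([100, 3300, 2500]);


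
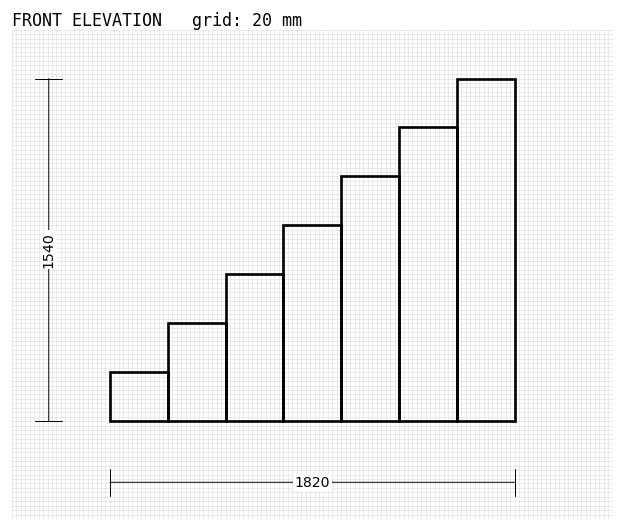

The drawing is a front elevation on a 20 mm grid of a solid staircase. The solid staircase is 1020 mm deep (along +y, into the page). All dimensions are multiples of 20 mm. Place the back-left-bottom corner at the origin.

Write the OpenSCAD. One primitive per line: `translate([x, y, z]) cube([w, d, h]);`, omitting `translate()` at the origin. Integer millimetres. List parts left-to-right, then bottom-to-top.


cube([260, 1020, 220]);
translate([260, 0, 0]) cube([260, 1020, 440]);
translate([520, 0, 0]) cube([260, 1020, 660]);
translate([780, 0, 0]) cube([260, 1020, 880]);
translate([1040, 0, 0]) cube([260, 1020, 1100]);
translate([1300, 0, 0]) cube([260, 1020, 1320]);
translate([1560, 0, 0]) cube([260, 1020, 1540]);


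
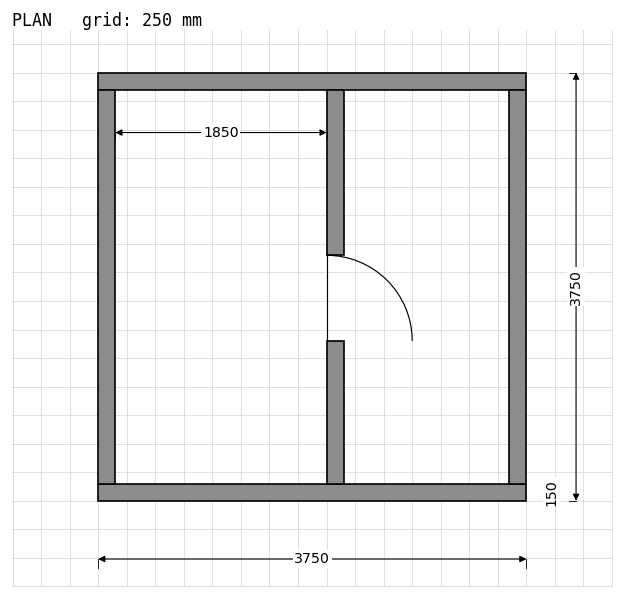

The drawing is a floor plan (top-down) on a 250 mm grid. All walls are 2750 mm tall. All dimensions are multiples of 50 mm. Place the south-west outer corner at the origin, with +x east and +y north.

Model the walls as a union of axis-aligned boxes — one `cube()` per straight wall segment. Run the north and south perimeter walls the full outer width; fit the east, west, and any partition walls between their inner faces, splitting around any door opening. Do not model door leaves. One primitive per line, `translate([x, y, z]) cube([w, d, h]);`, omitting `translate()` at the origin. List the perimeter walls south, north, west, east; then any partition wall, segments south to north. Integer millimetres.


cube([3750, 150, 2750]);
translate([0, 3600, 0]) cube([3750, 150, 2750]);
translate([0, 150, 0]) cube([150, 3450, 2750]);
translate([3600, 150, 0]) cube([150, 3450, 2750]);
translate([2000, 150, 0]) cube([150, 1250, 2750]);
translate([2000, 2150, 0]) cube([150, 1450, 2750]);


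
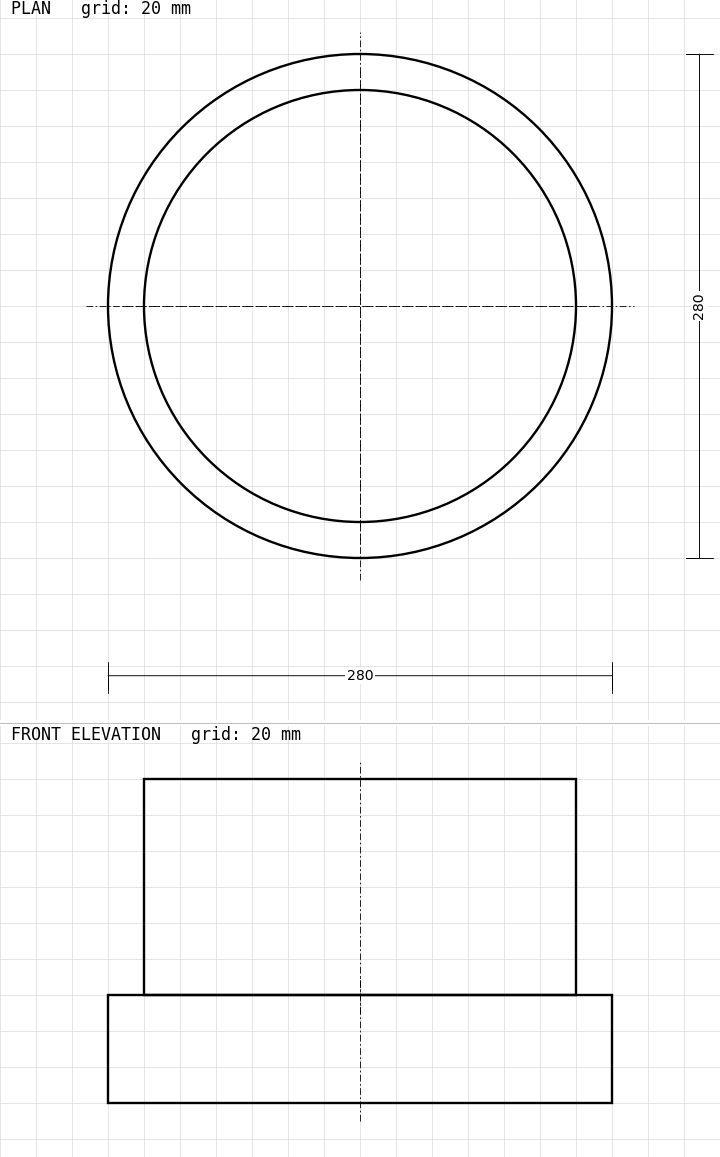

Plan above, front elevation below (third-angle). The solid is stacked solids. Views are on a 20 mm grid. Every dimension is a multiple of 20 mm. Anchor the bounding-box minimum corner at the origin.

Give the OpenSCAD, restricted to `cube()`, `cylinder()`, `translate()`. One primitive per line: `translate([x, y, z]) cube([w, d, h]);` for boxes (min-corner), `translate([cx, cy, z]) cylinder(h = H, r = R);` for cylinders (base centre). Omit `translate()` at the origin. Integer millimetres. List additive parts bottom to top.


translate([140, 140, 0]) cylinder(h = 60, r = 140);
translate([140, 140, 60]) cylinder(h = 120, r = 120);


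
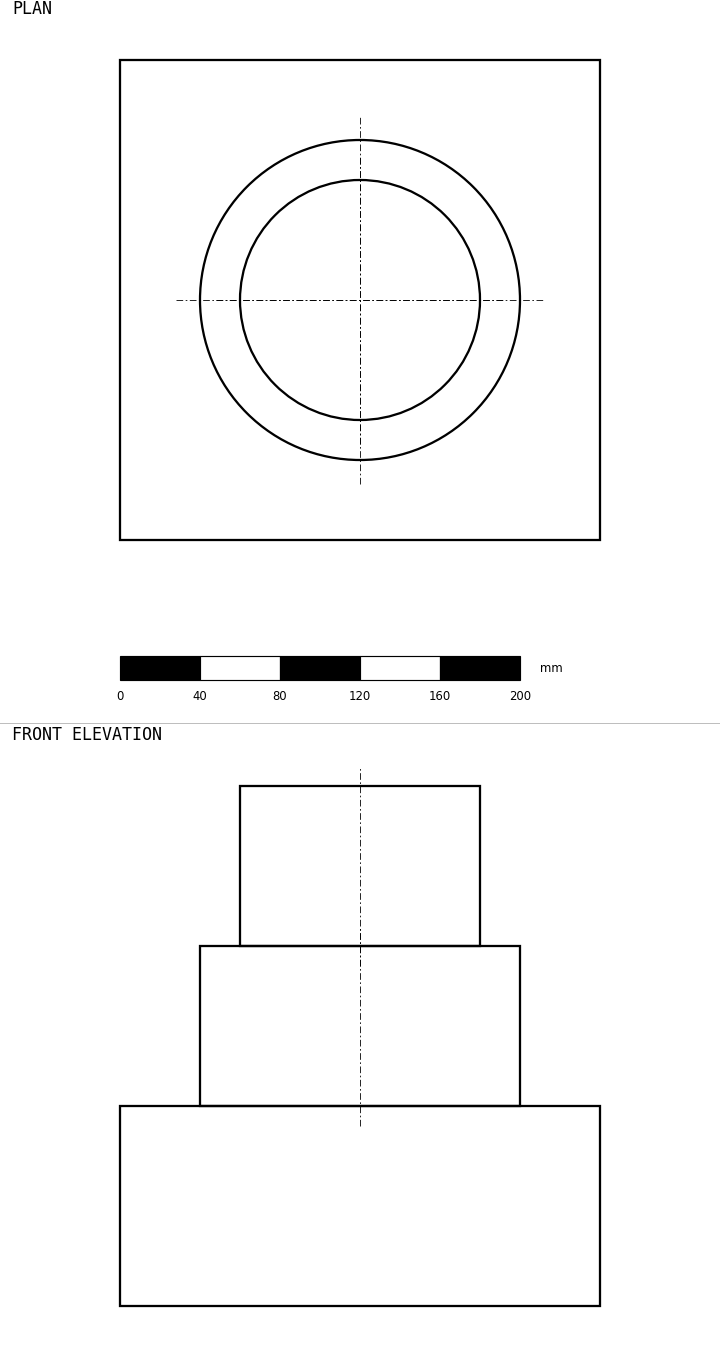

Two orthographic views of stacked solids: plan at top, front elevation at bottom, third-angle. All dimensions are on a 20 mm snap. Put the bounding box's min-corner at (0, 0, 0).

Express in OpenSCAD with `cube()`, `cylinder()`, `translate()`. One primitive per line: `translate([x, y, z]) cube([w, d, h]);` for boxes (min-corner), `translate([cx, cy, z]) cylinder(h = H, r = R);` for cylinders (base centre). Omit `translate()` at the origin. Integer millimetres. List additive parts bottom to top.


cube([240, 240, 100]);
translate([120, 120, 100]) cylinder(h = 80, r = 80);
translate([120, 120, 180]) cylinder(h = 80, r = 60);
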